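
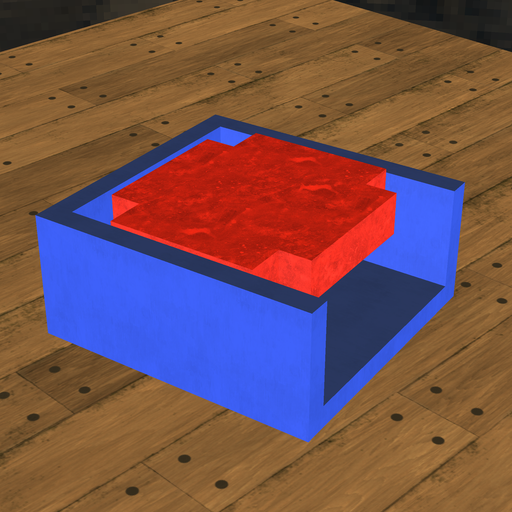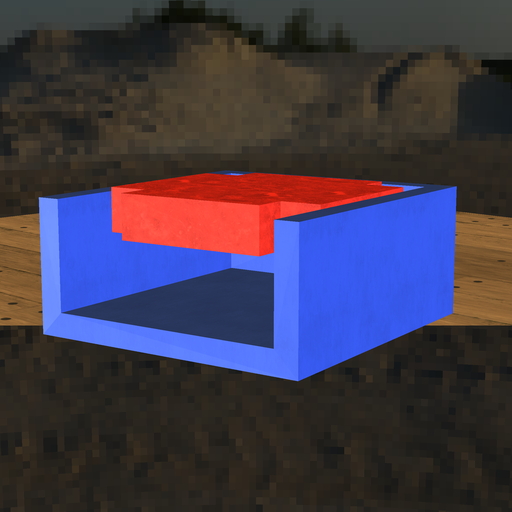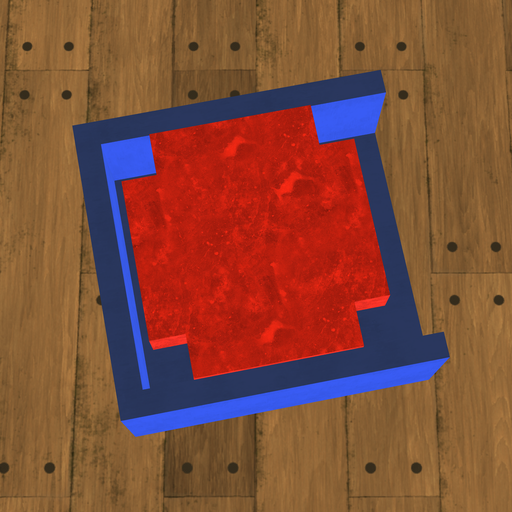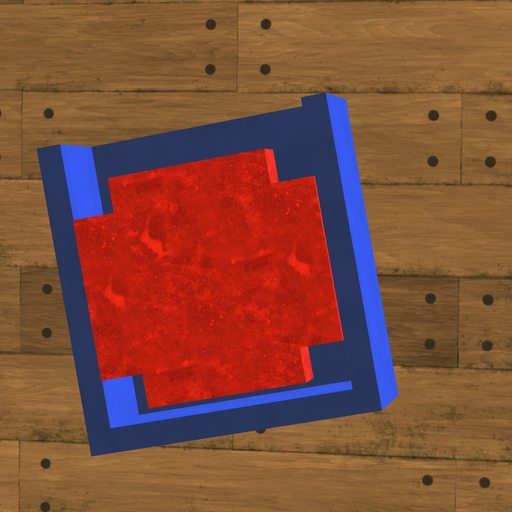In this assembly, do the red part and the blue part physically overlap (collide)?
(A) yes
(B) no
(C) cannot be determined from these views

(B) no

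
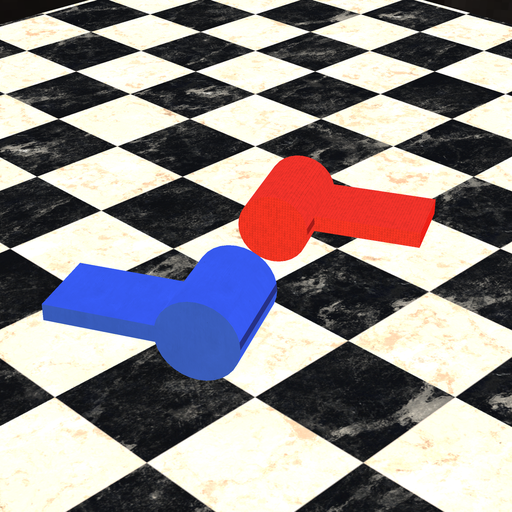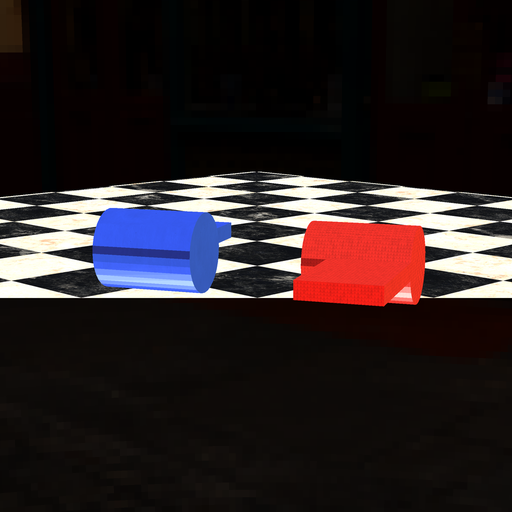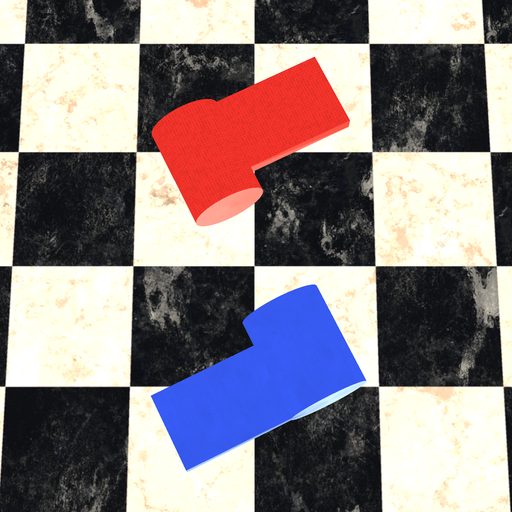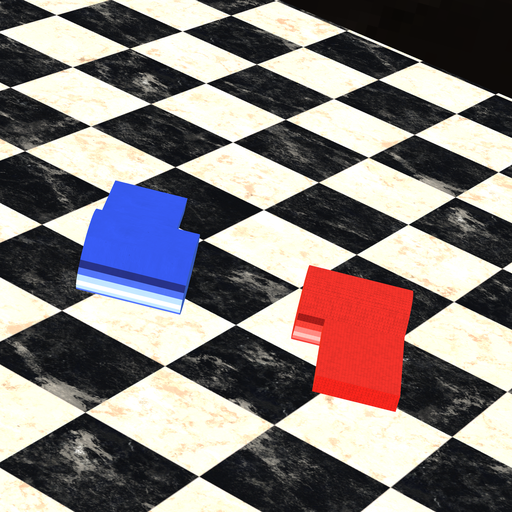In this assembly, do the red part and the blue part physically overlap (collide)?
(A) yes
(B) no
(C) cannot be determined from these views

(B) no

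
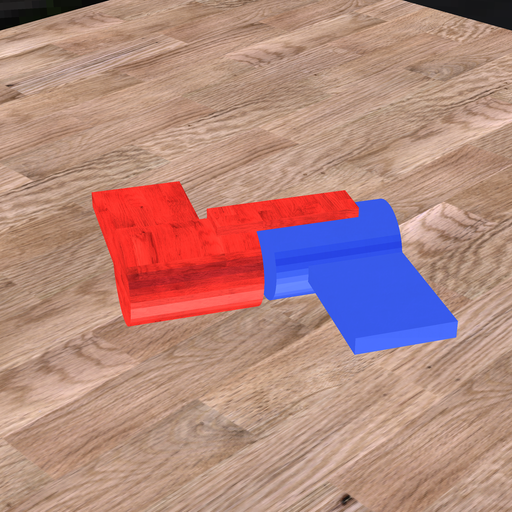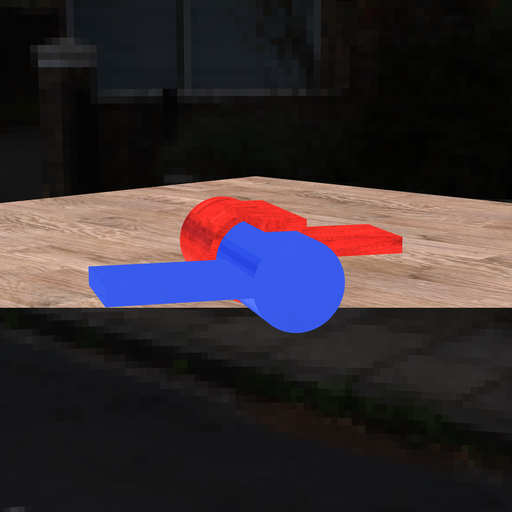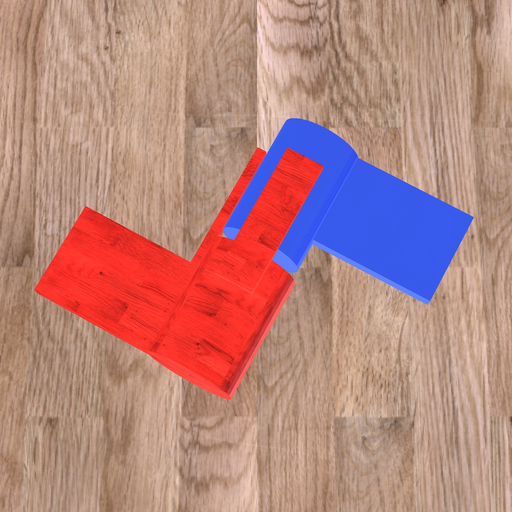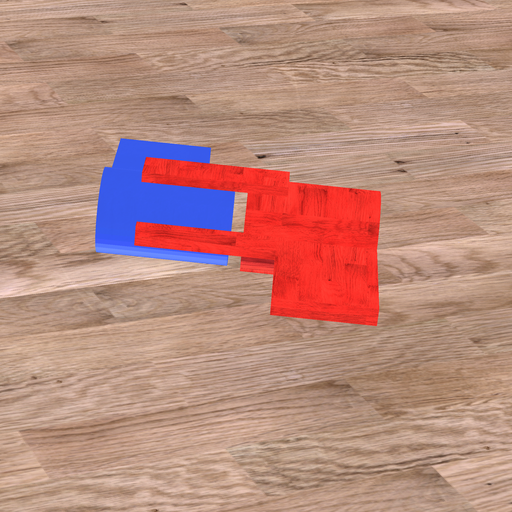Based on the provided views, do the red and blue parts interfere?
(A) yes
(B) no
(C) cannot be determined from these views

(B) no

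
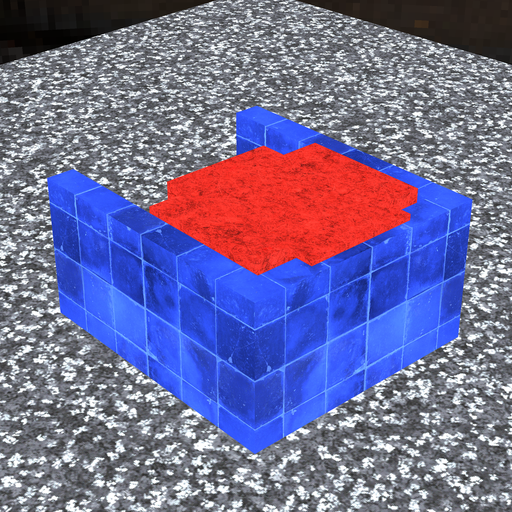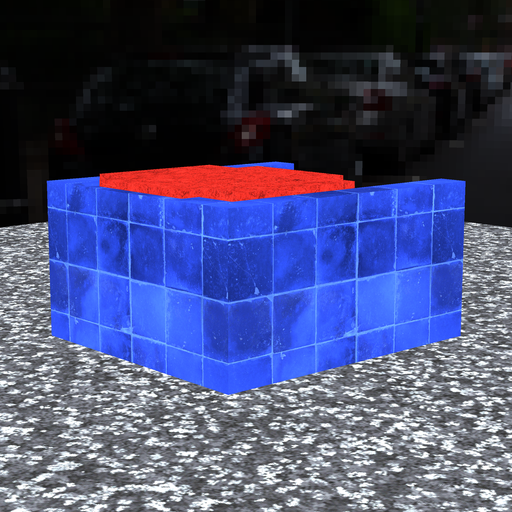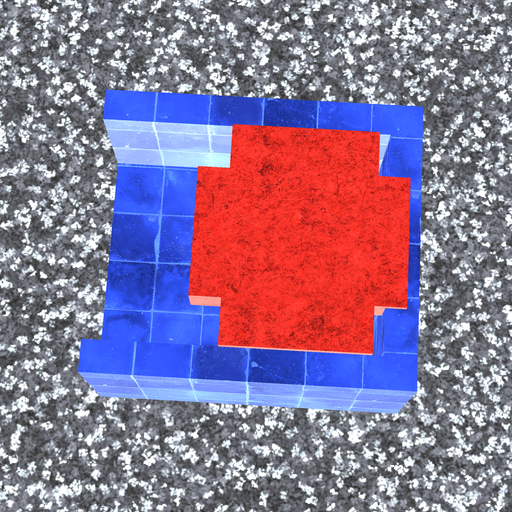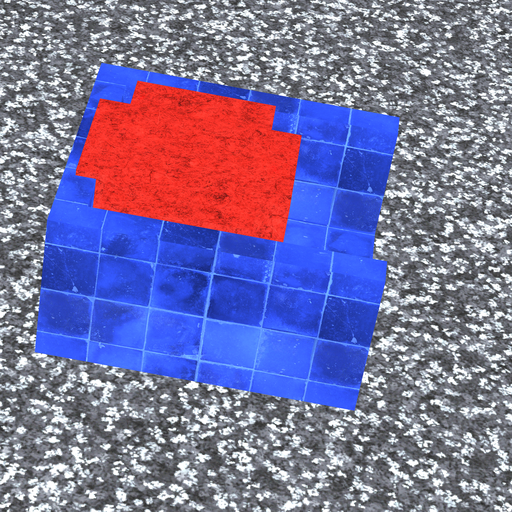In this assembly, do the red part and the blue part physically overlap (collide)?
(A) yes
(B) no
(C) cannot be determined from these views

(A) yes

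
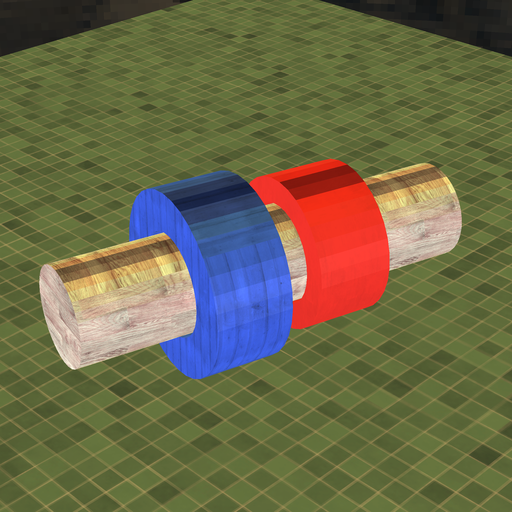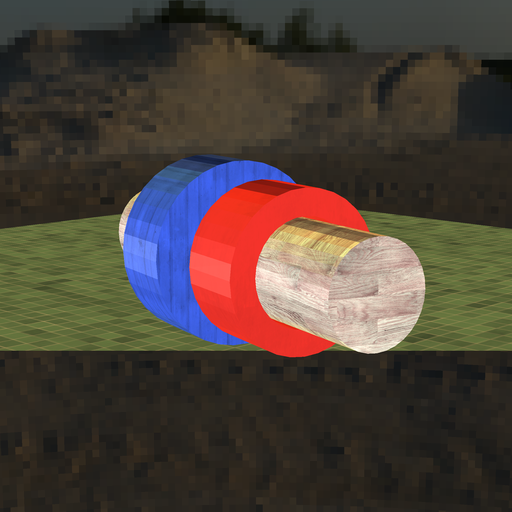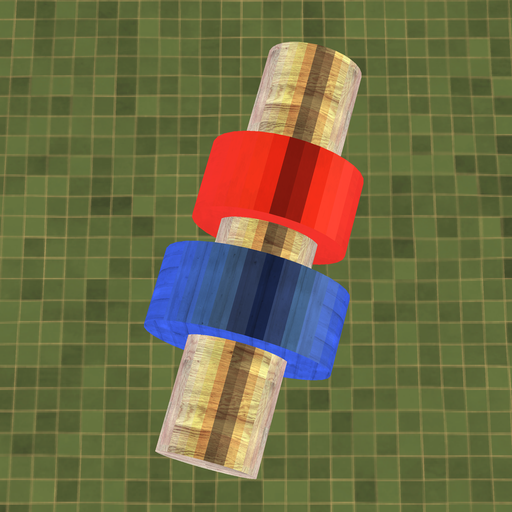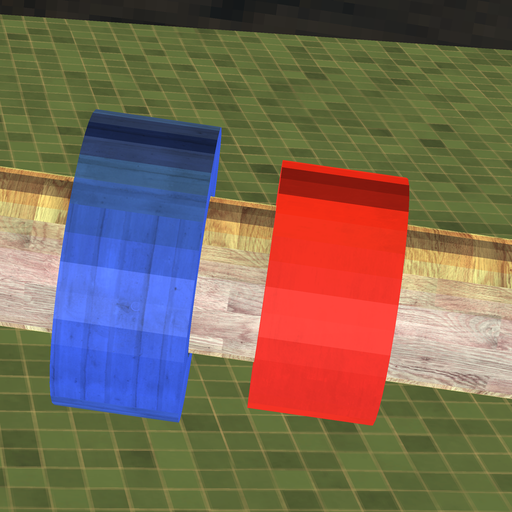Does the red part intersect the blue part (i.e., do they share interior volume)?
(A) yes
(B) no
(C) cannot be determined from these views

(B) no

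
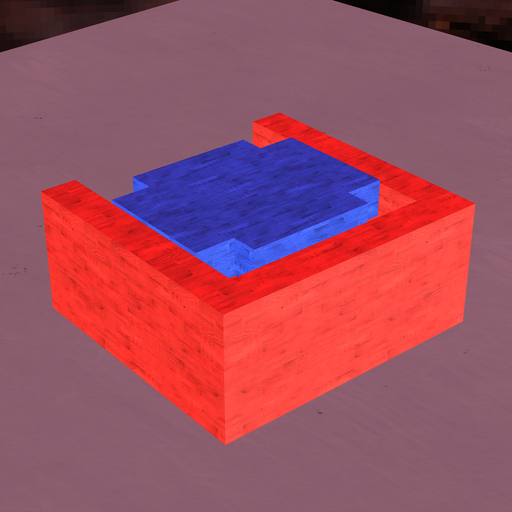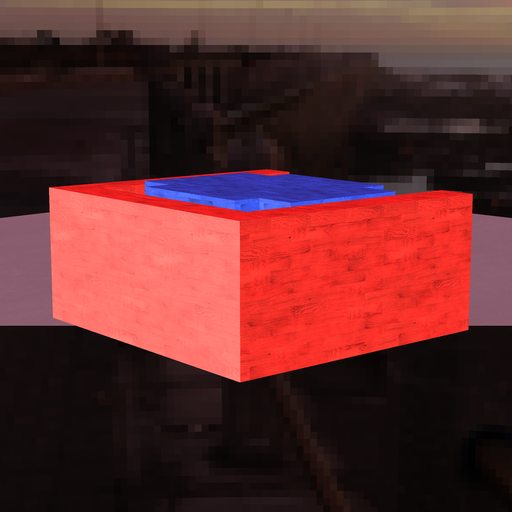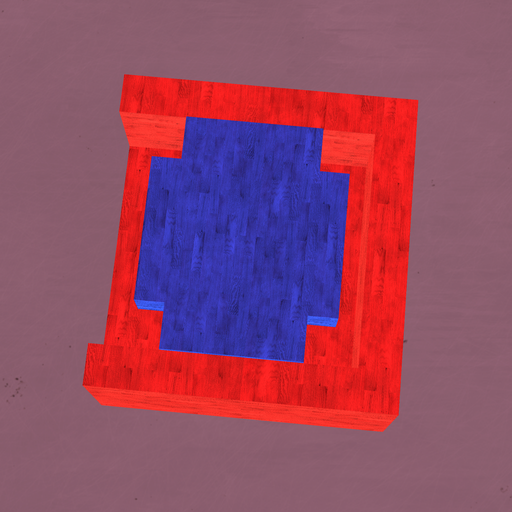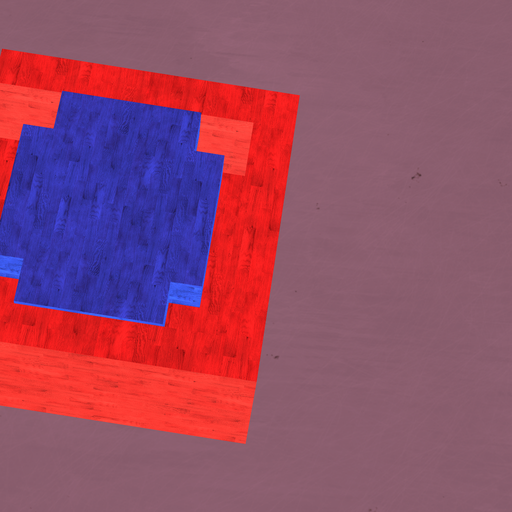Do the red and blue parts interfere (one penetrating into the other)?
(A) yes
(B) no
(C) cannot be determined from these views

(B) no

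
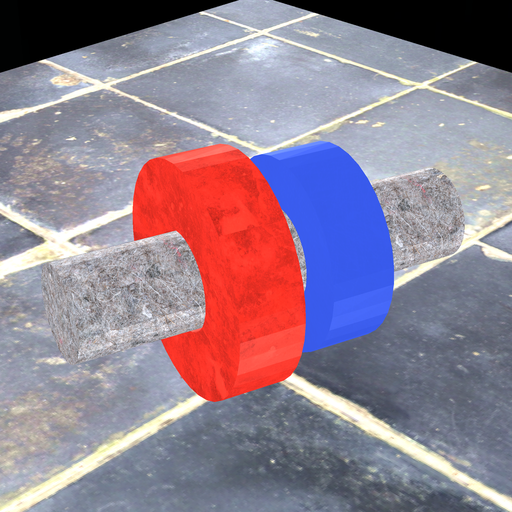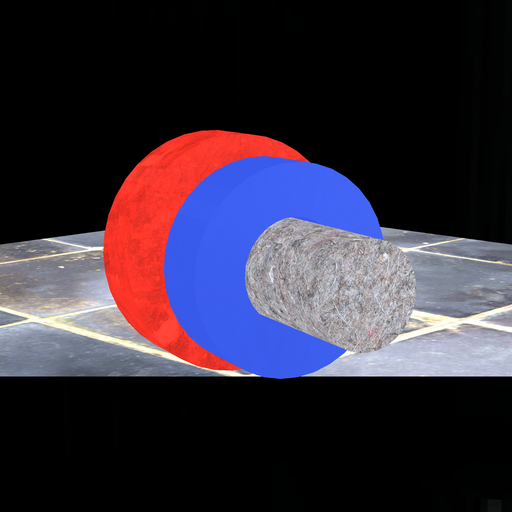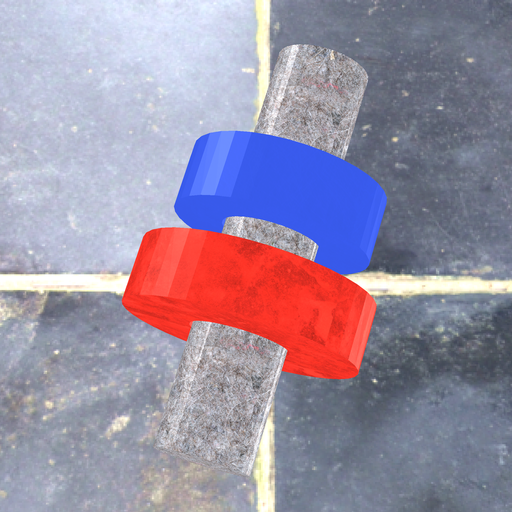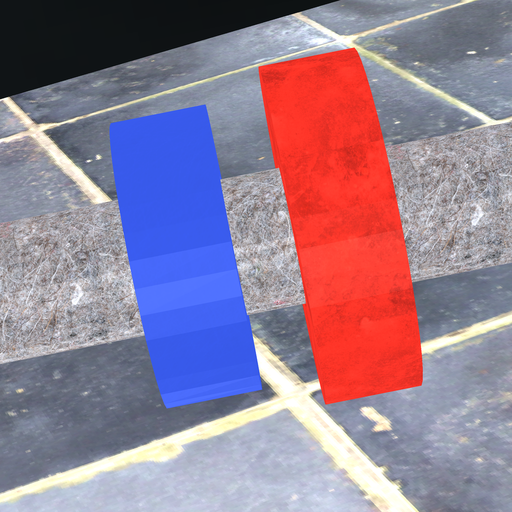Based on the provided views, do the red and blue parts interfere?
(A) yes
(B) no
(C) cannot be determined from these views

(B) no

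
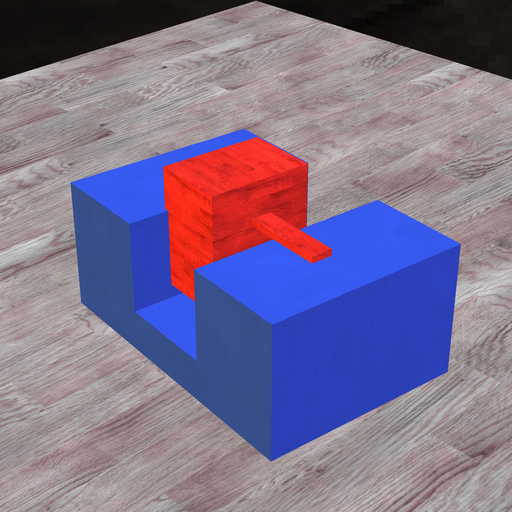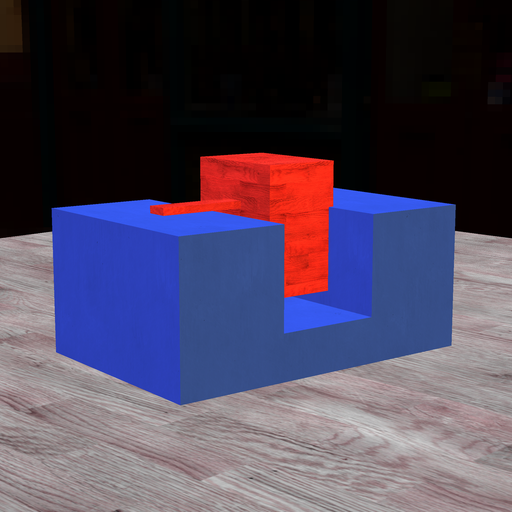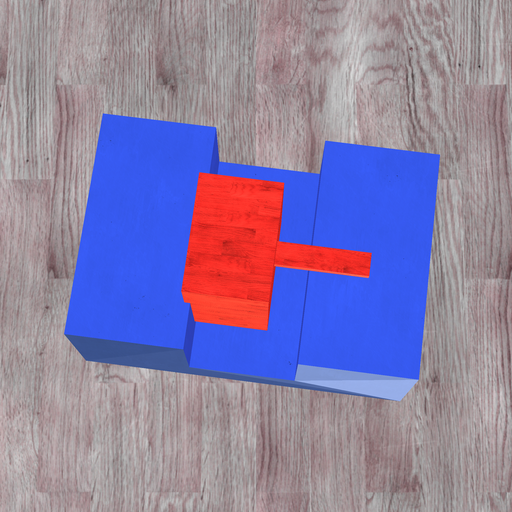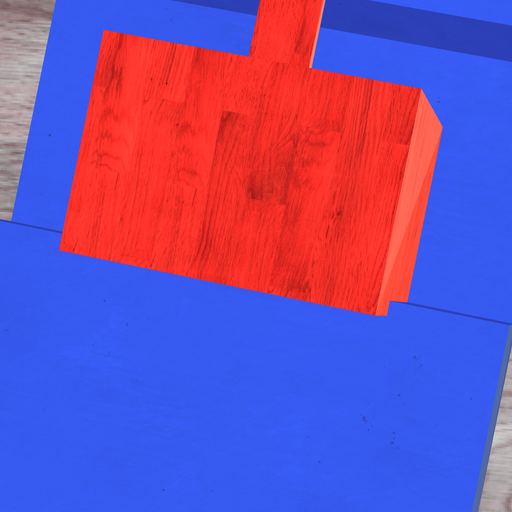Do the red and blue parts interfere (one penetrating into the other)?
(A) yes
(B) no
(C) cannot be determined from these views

(A) yes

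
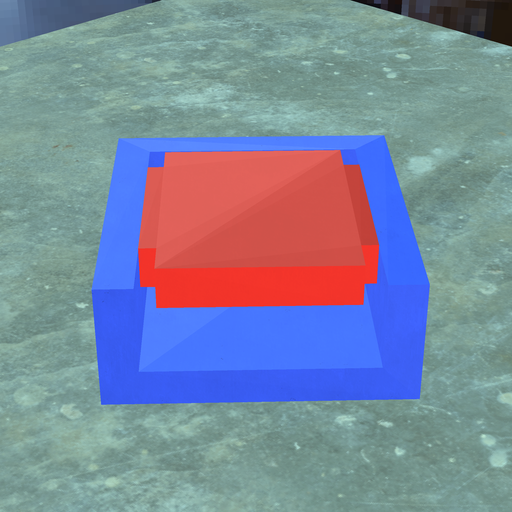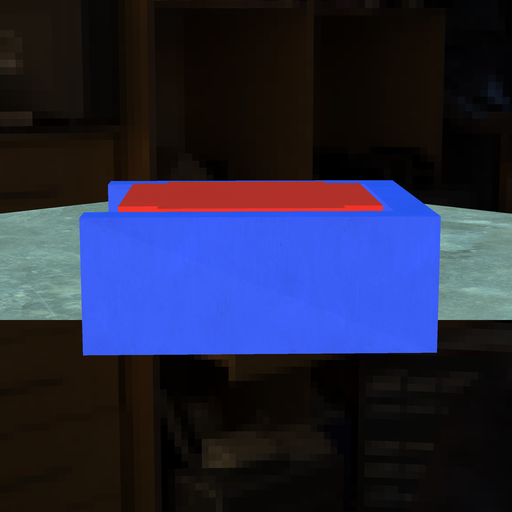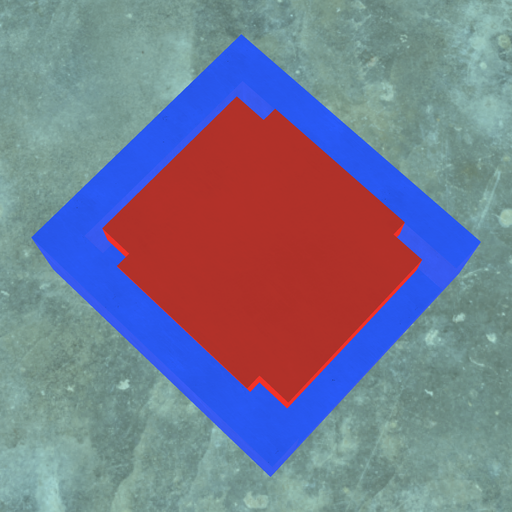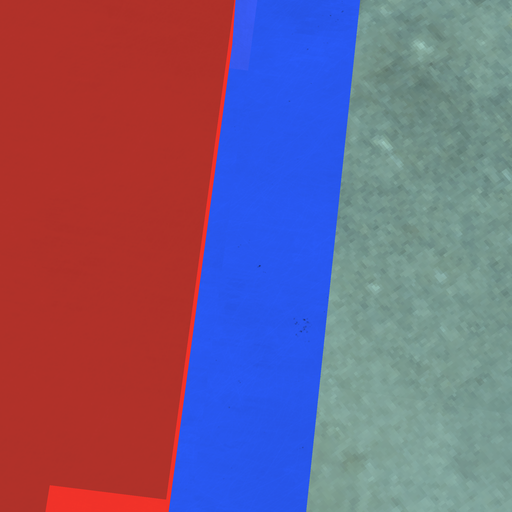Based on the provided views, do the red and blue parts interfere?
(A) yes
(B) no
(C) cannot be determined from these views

(B) no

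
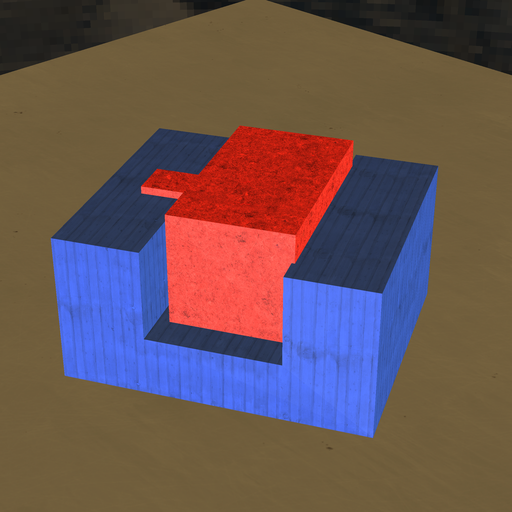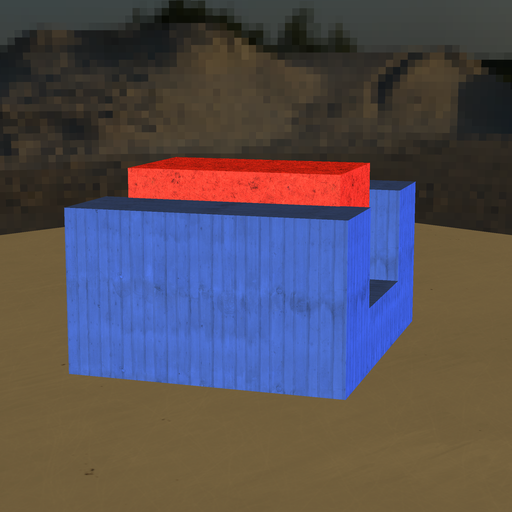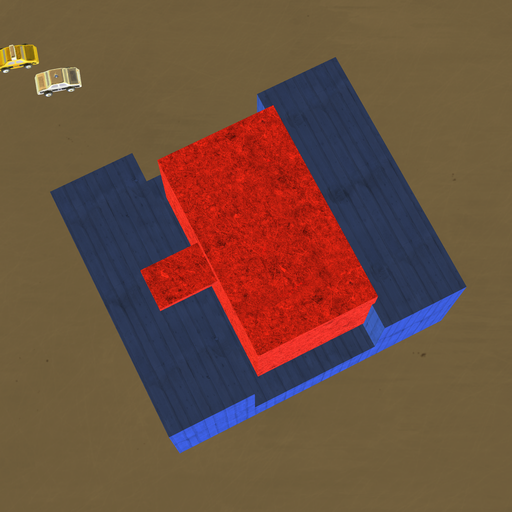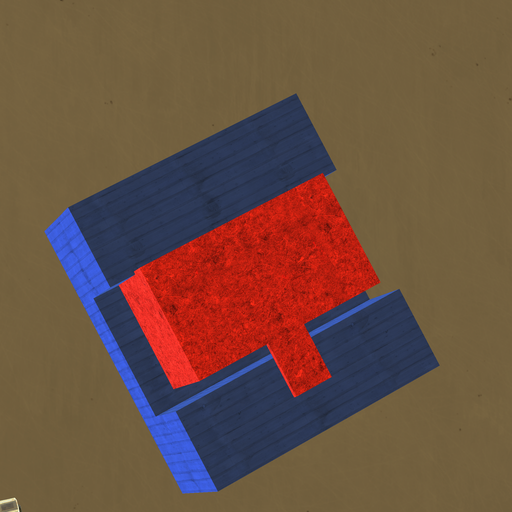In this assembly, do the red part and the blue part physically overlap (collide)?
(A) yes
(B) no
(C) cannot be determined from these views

(A) yes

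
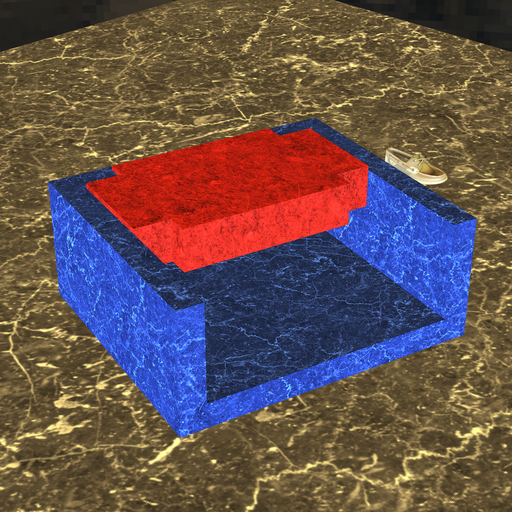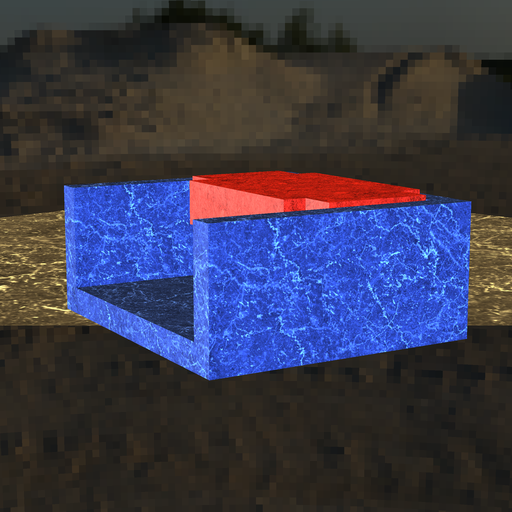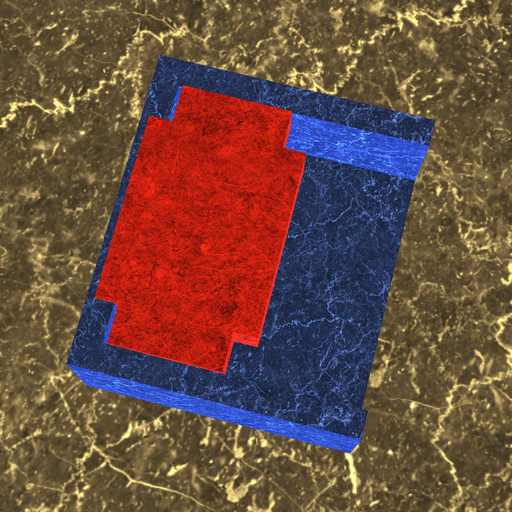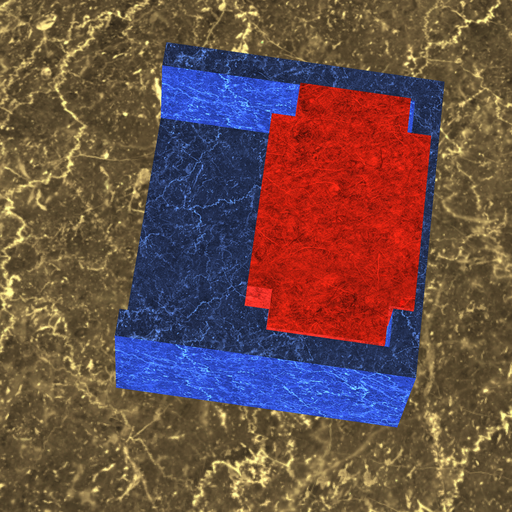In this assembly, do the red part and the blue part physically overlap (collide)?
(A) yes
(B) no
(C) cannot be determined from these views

(A) yes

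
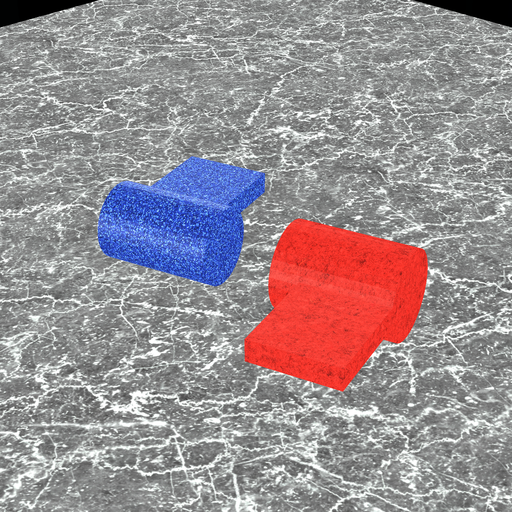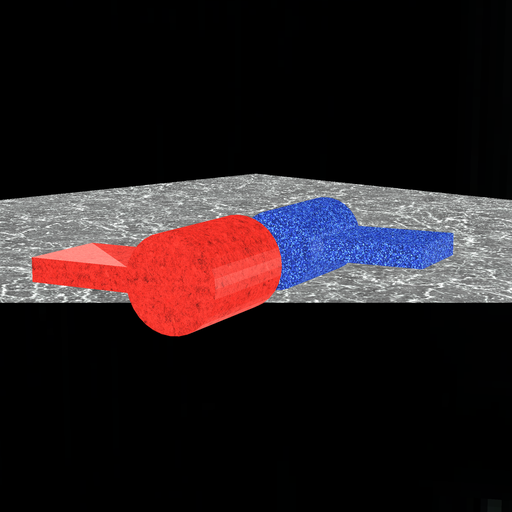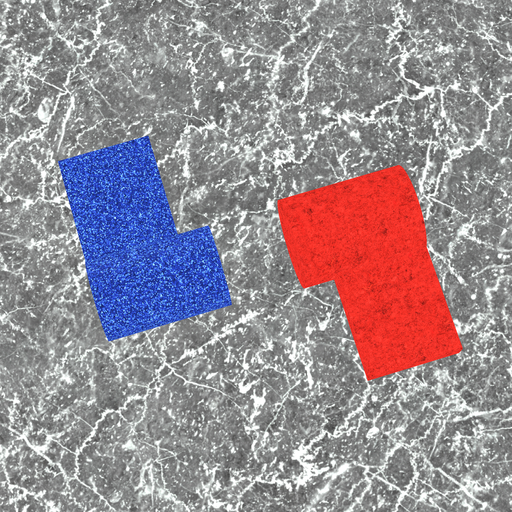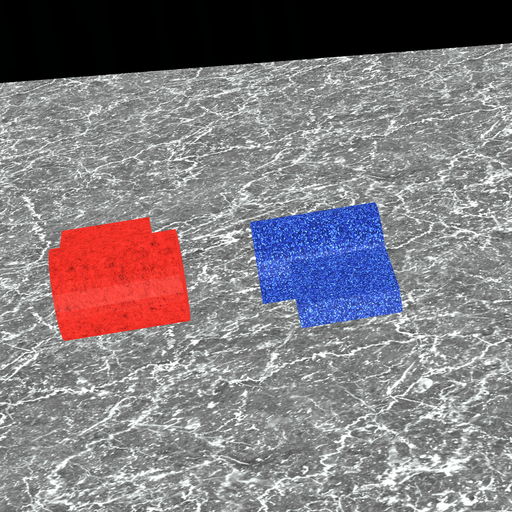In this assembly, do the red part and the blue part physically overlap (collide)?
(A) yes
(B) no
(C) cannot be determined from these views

(B) no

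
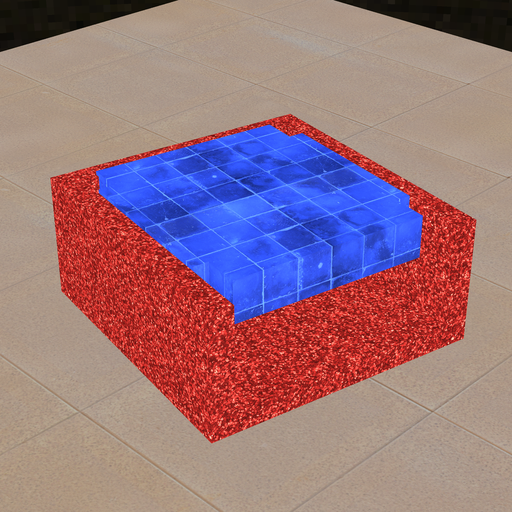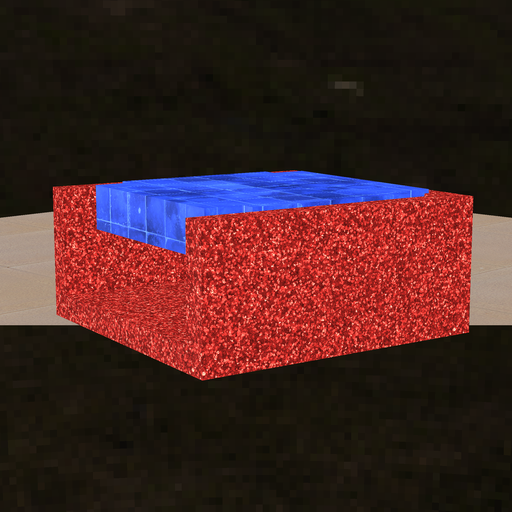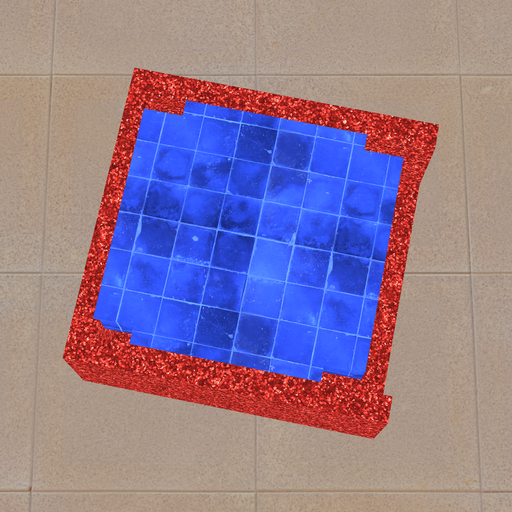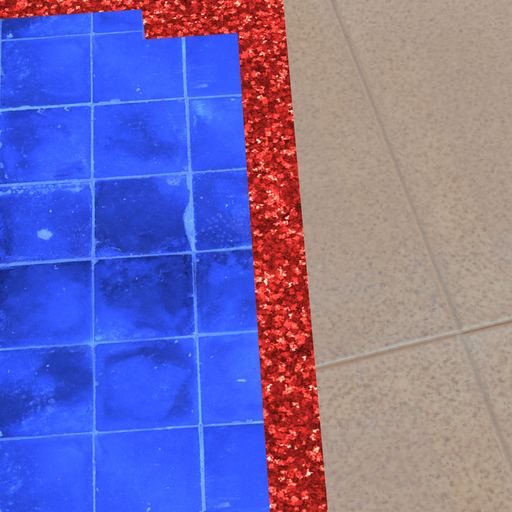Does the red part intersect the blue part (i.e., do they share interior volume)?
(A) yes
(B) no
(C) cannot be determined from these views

(A) yes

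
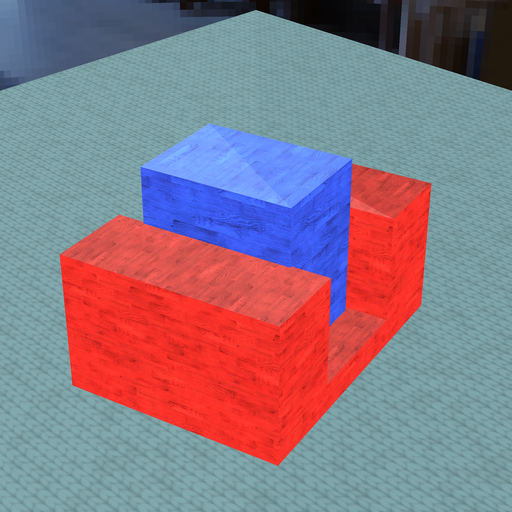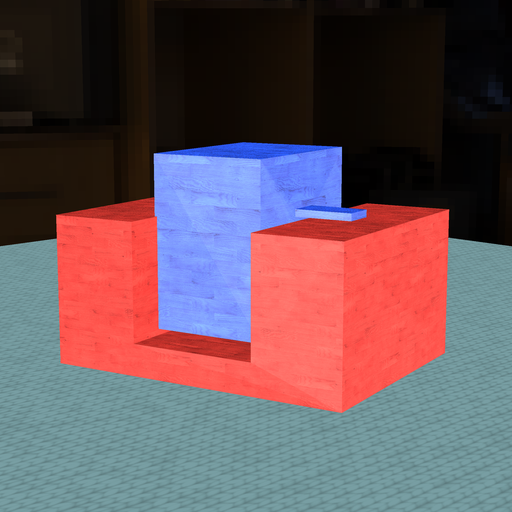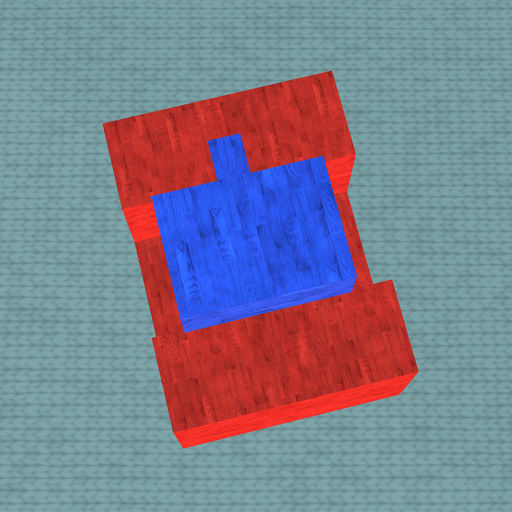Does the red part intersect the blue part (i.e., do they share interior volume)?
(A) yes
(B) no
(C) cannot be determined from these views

(C) cannot be determined from these views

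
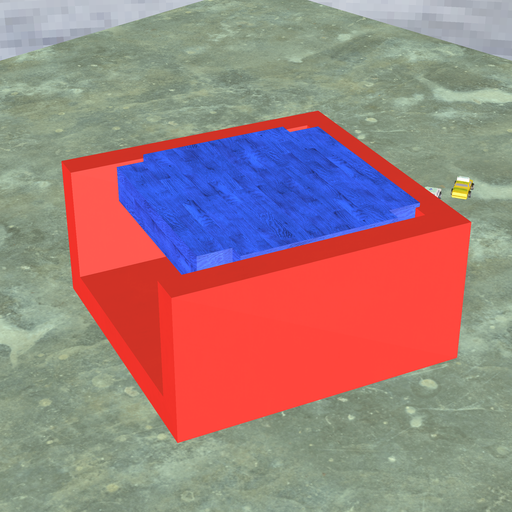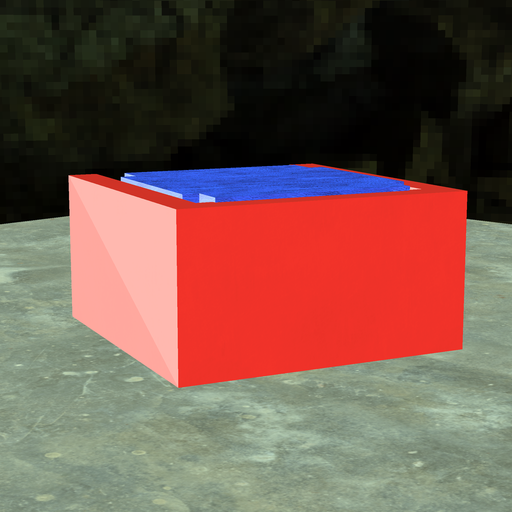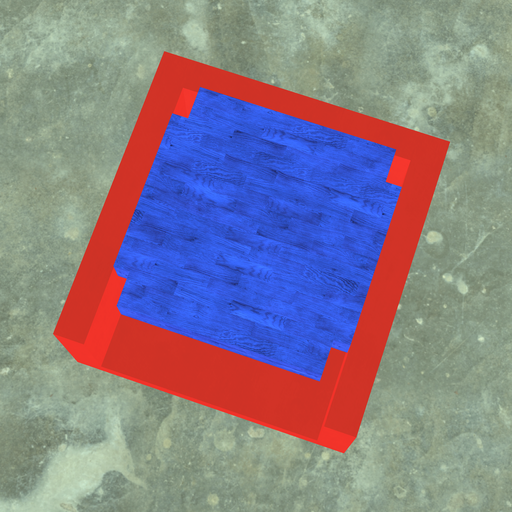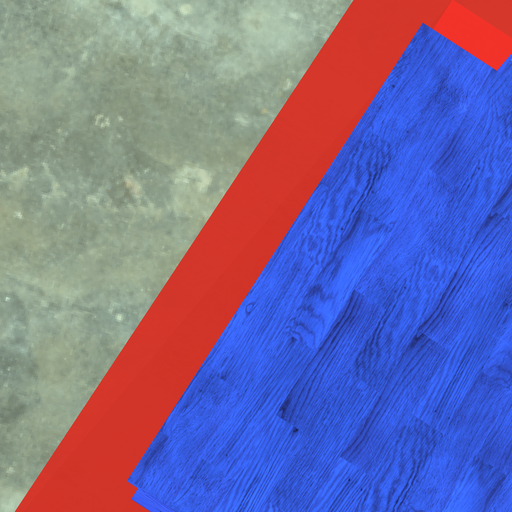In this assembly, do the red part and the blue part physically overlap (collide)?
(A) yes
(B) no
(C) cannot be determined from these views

(A) yes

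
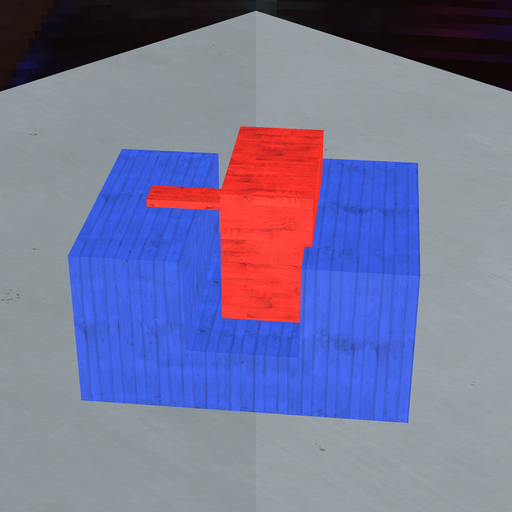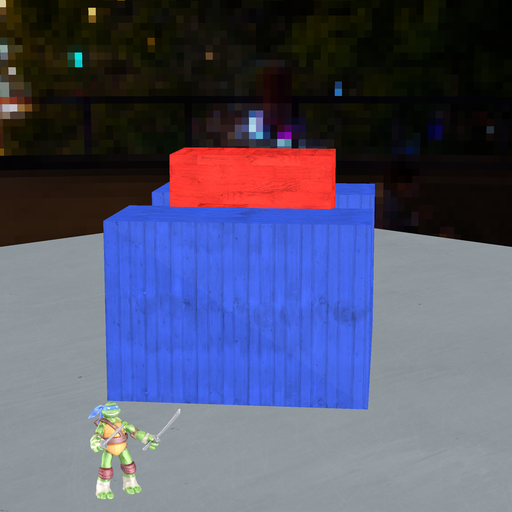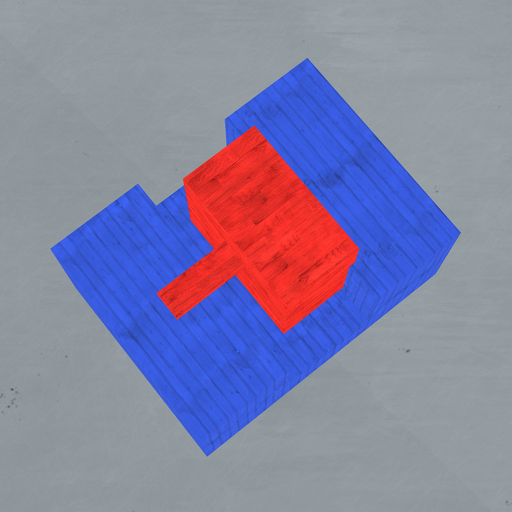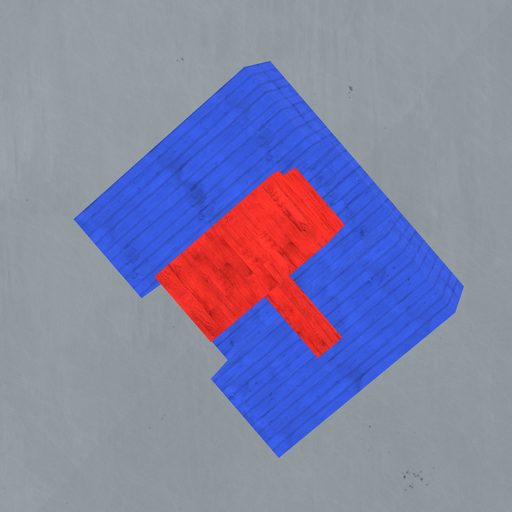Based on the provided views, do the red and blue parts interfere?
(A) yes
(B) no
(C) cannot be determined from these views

(A) yes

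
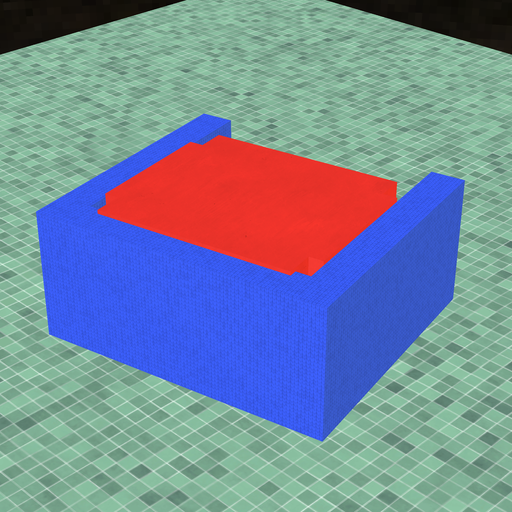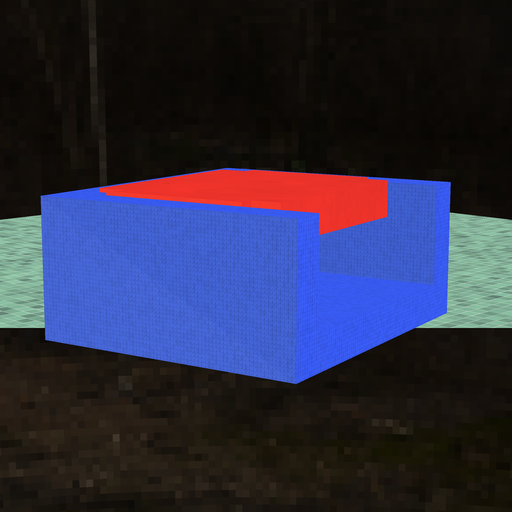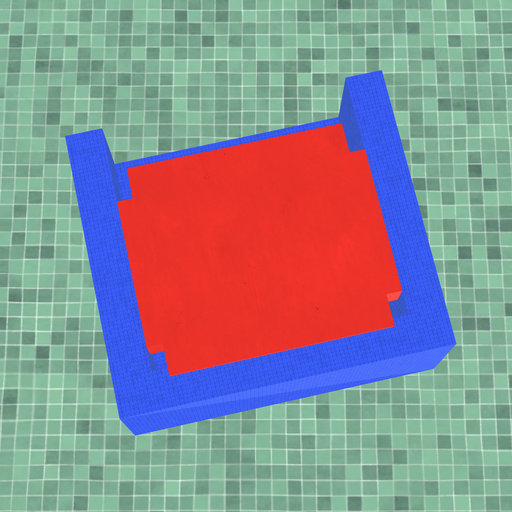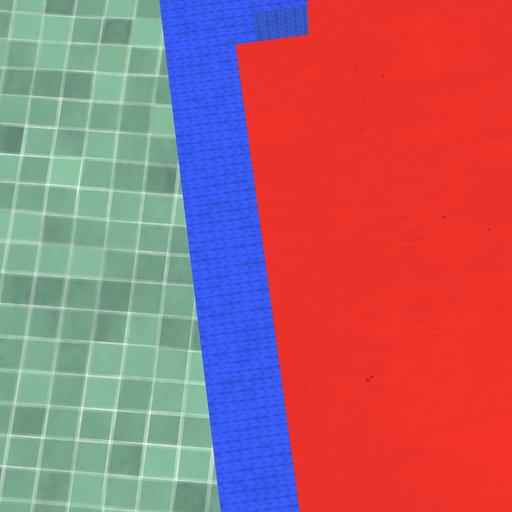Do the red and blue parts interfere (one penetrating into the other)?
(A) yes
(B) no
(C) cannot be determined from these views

(A) yes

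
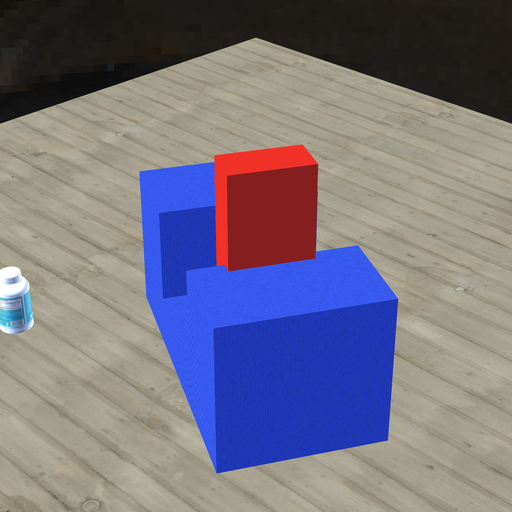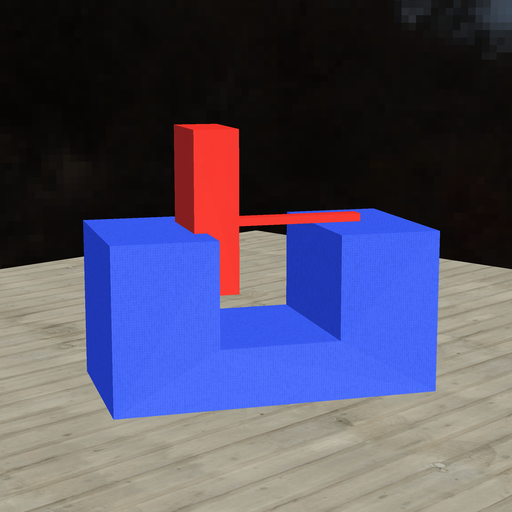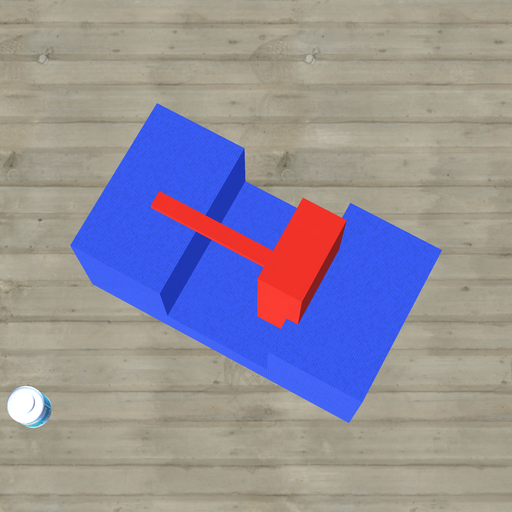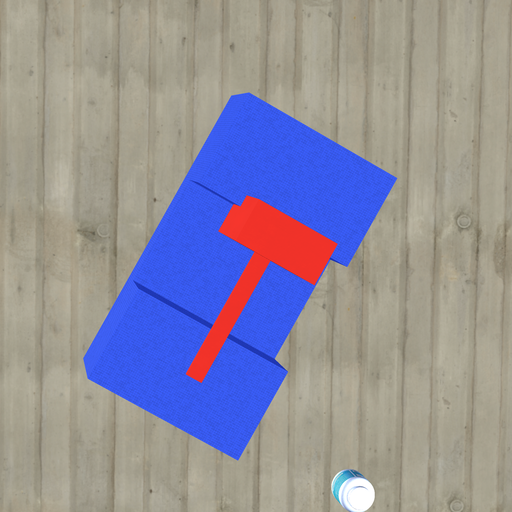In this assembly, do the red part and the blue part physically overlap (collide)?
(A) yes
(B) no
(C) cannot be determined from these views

(A) yes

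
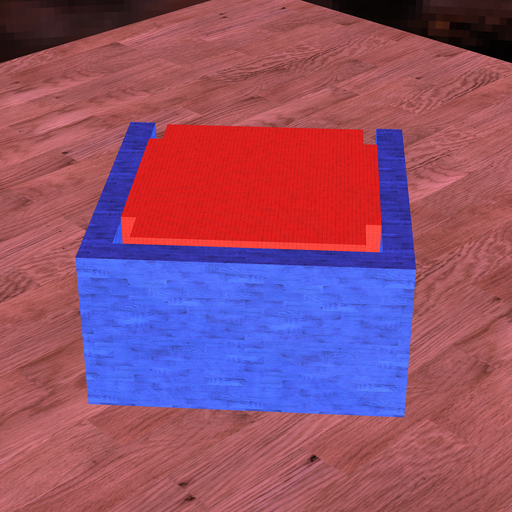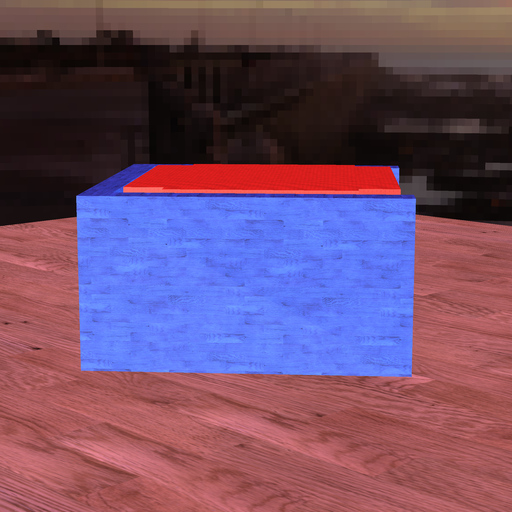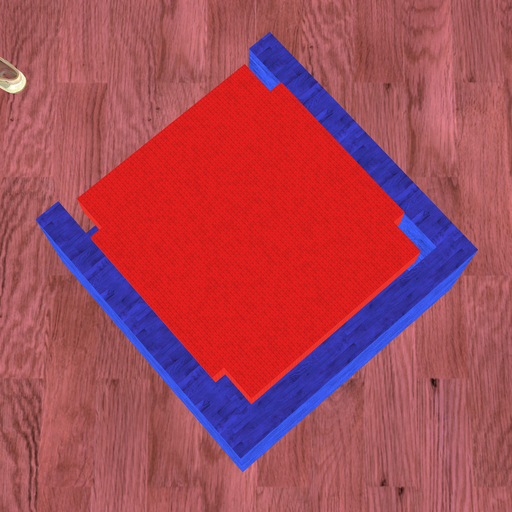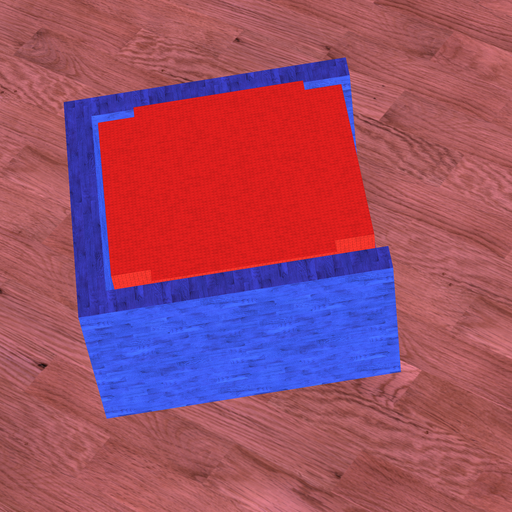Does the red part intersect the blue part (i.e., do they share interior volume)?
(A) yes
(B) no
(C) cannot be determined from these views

(B) no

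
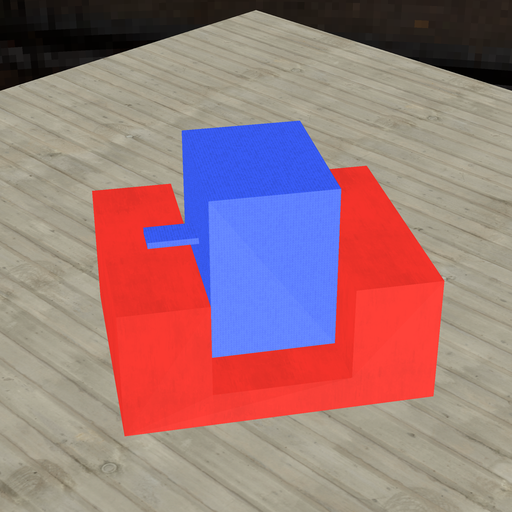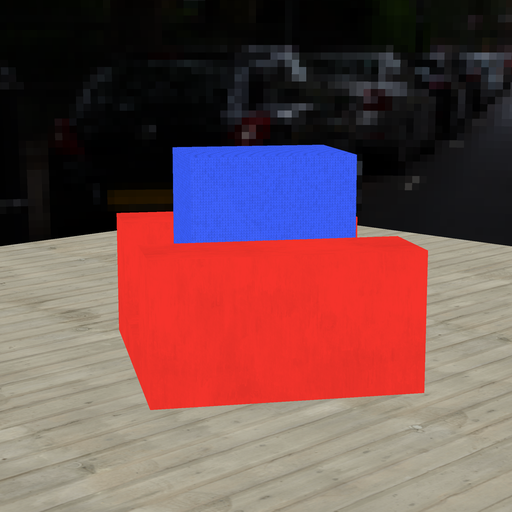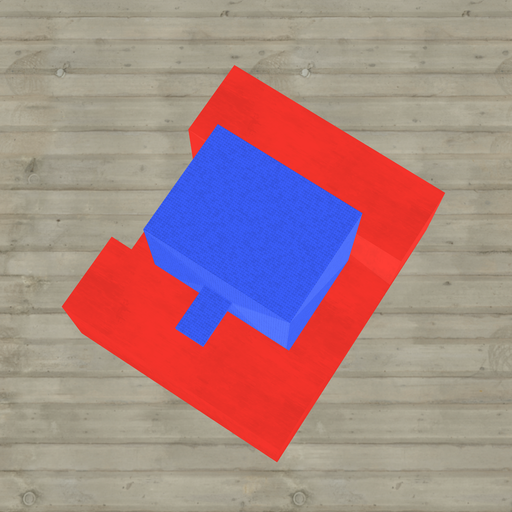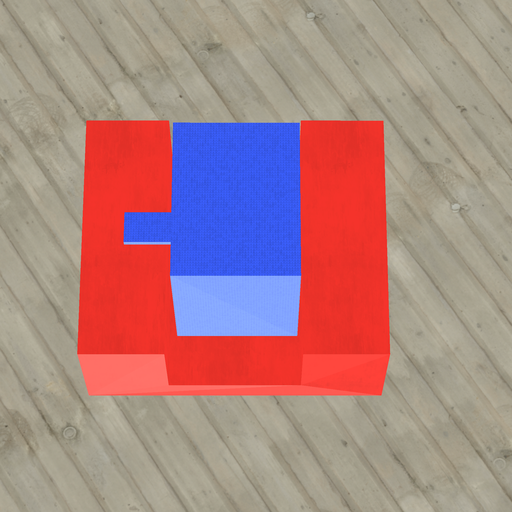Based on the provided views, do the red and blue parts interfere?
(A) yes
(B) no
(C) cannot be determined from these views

(B) no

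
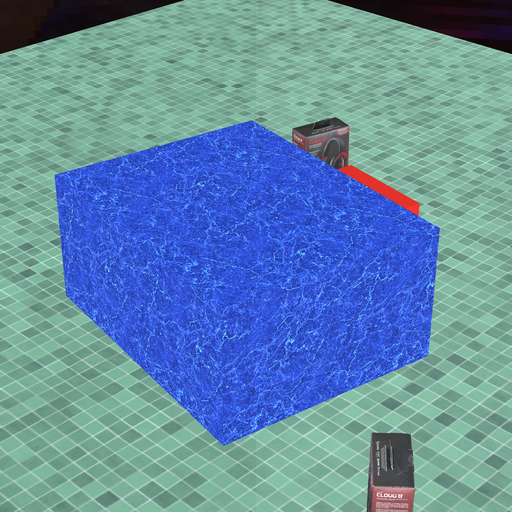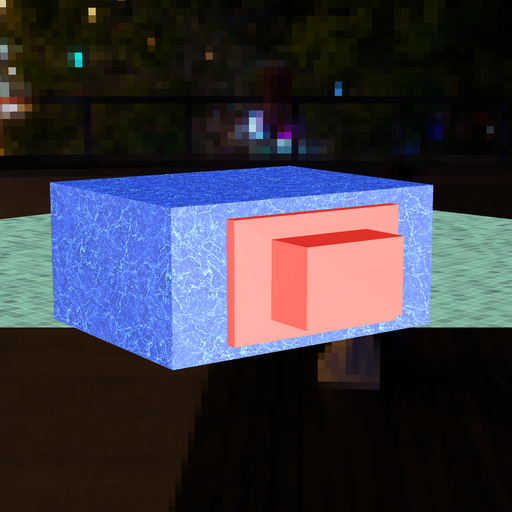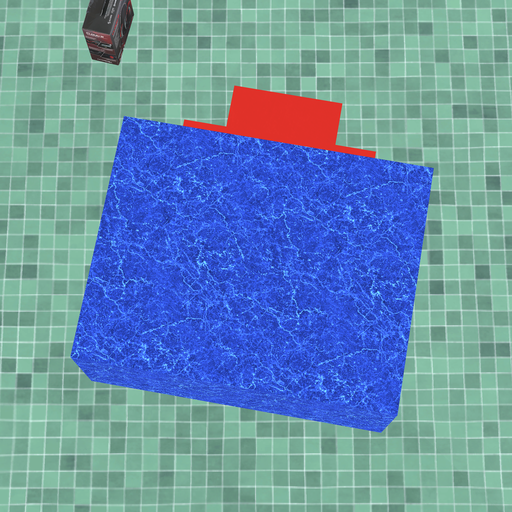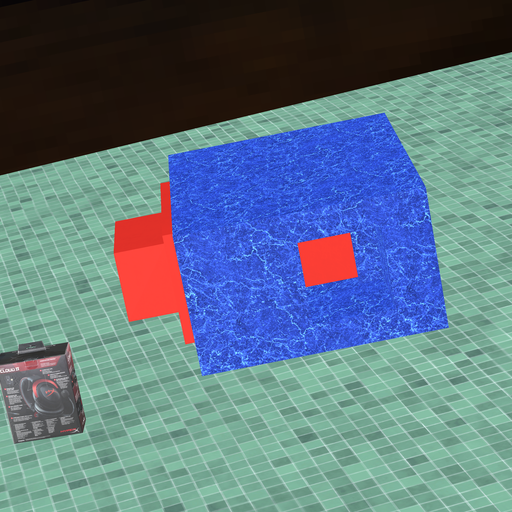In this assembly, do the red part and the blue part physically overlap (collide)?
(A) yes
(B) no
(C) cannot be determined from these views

(A) yes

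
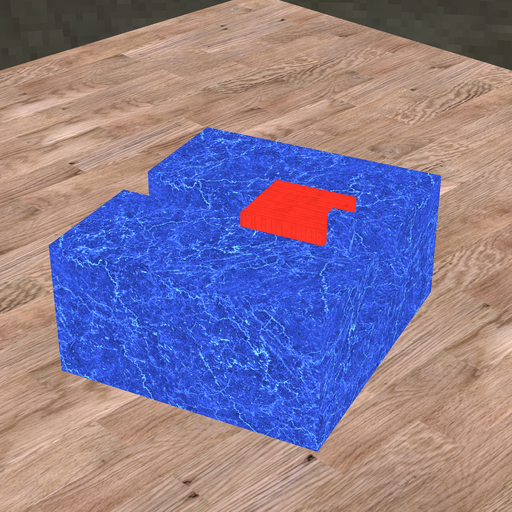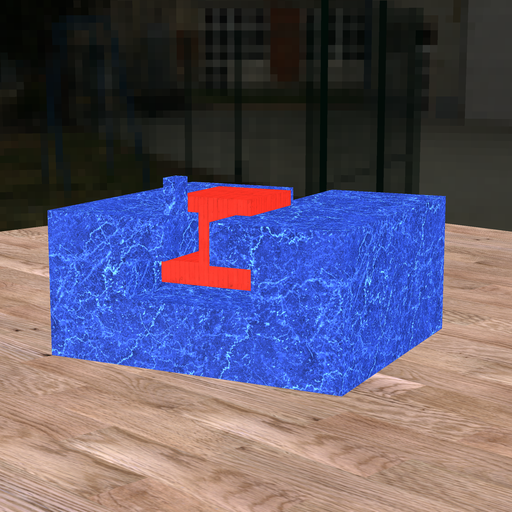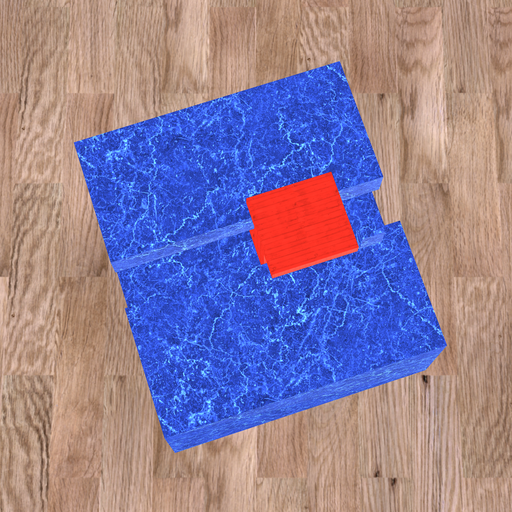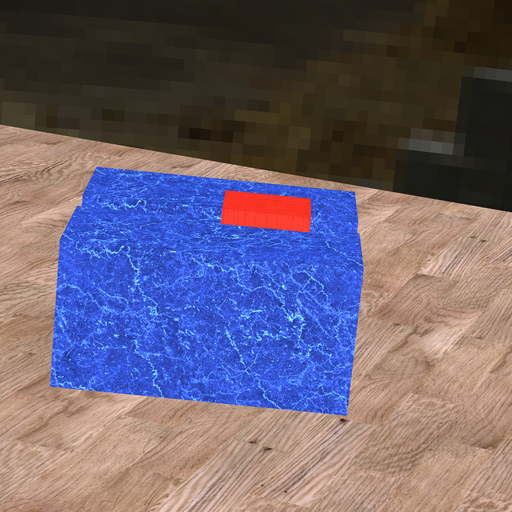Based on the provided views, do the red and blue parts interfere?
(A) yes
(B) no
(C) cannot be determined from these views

(B) no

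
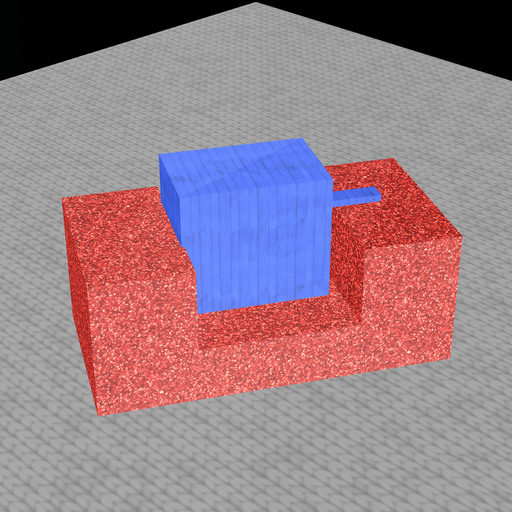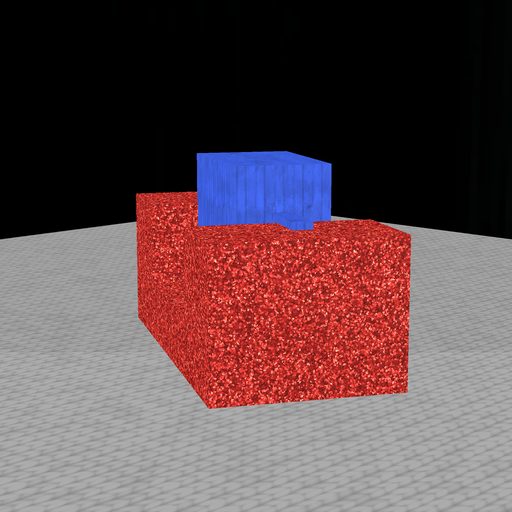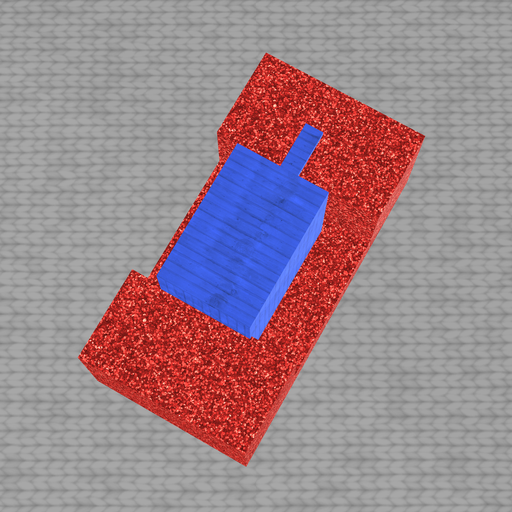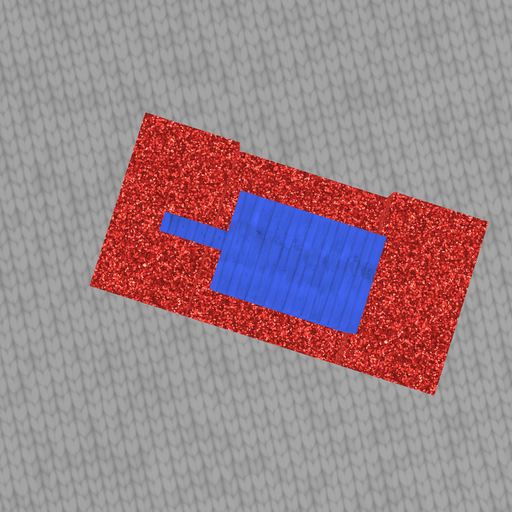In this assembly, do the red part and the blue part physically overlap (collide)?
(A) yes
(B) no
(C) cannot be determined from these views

(A) yes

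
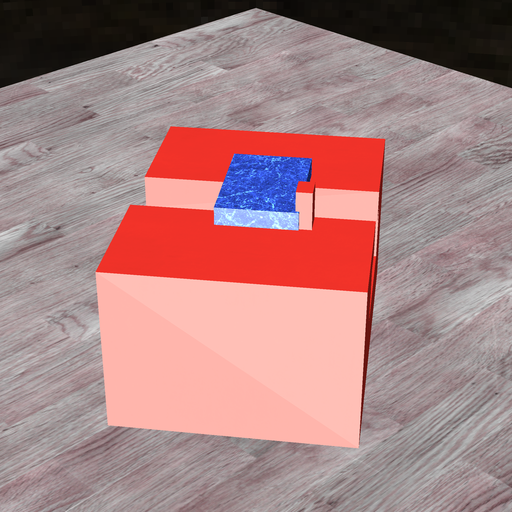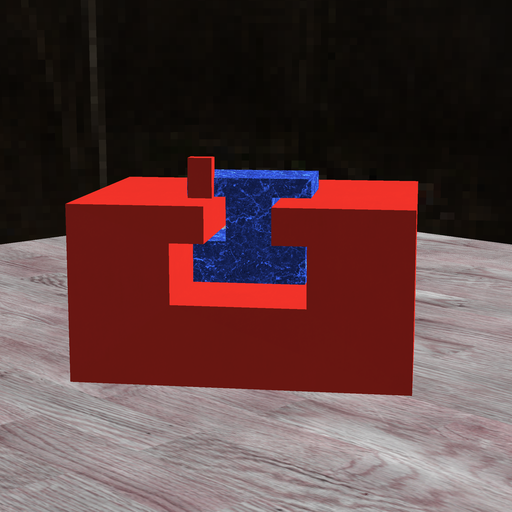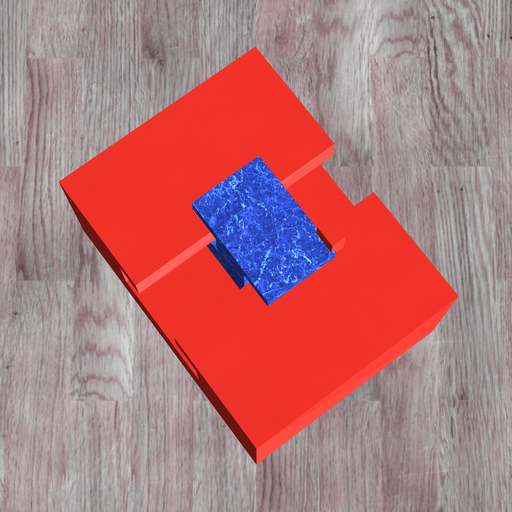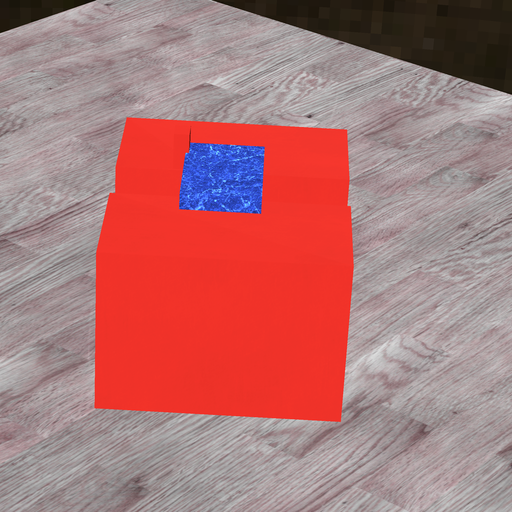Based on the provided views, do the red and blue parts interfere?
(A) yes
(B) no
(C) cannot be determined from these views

(A) yes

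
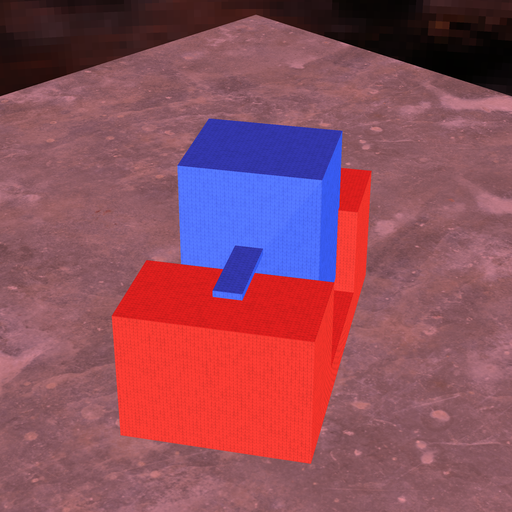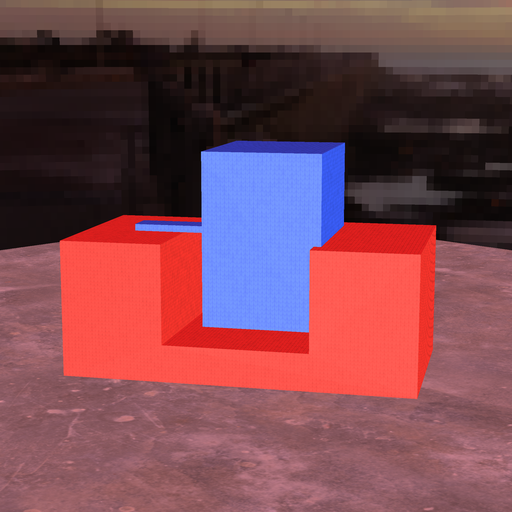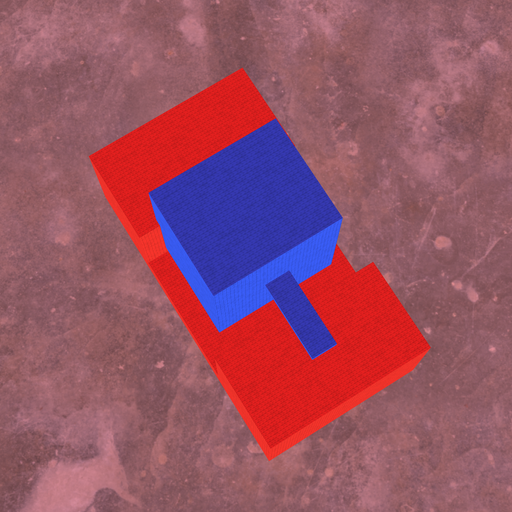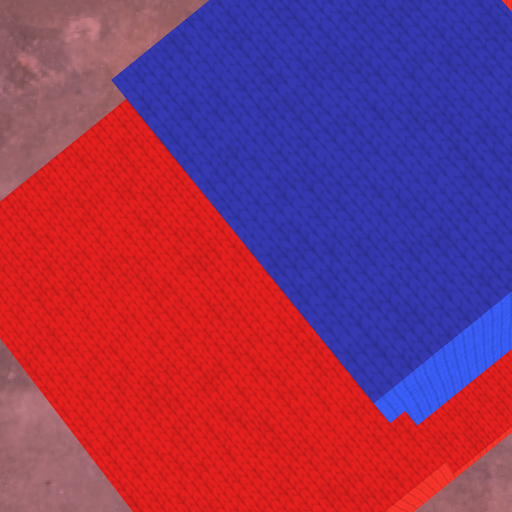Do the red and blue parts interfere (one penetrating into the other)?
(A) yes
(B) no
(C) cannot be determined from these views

(A) yes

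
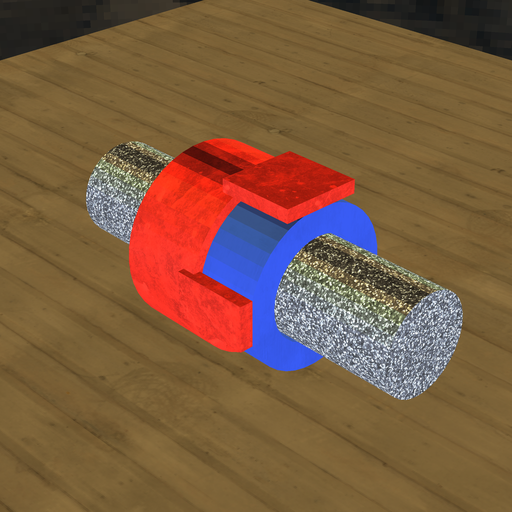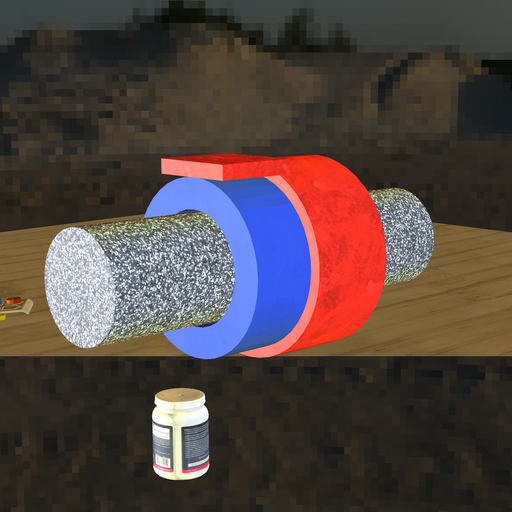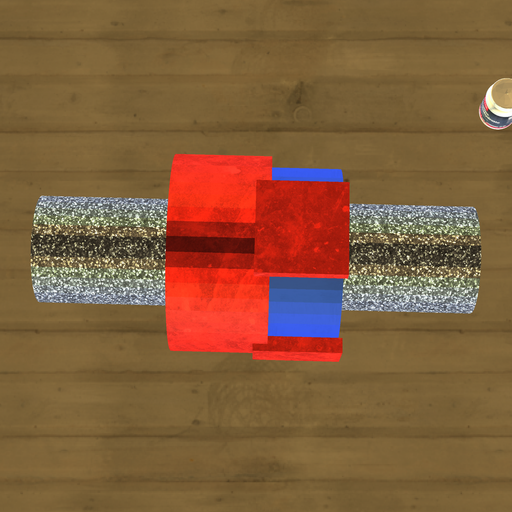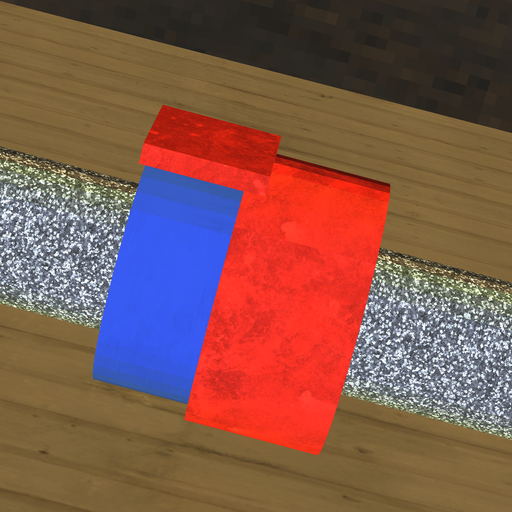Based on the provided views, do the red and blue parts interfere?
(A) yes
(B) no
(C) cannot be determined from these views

(A) yes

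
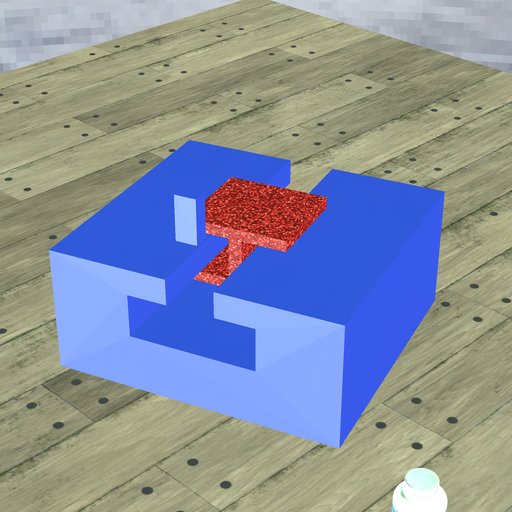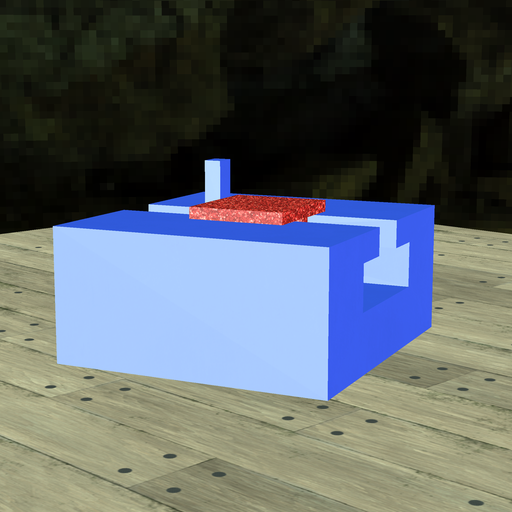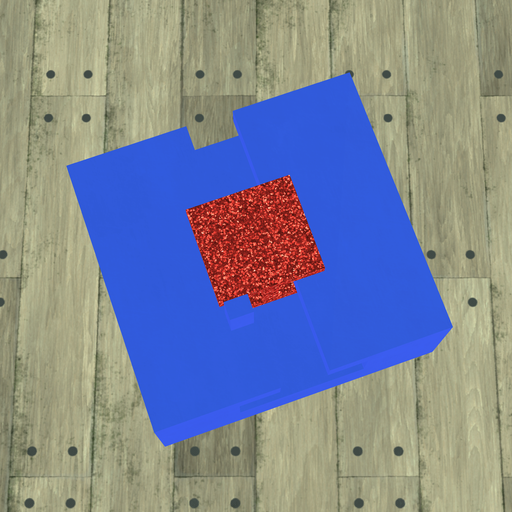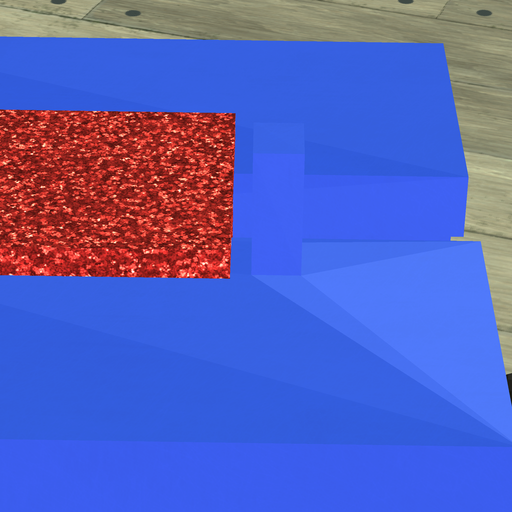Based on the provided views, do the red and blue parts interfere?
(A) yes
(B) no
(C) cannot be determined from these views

(B) no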